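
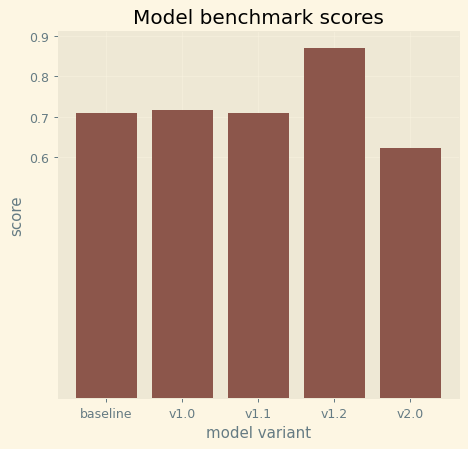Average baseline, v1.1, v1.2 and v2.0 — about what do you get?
(0.7 + 0.7 + 0.9 + 0.6) / 4 ≈ 0.73.

≈ 0.73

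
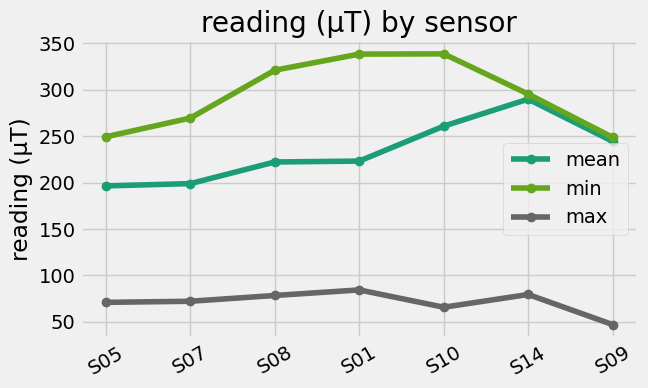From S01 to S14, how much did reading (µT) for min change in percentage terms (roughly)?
≈ -14.3%

S01 ≈ 350, S14 ≈ 300; (300 − 350) / 350 ≈ -14.3%.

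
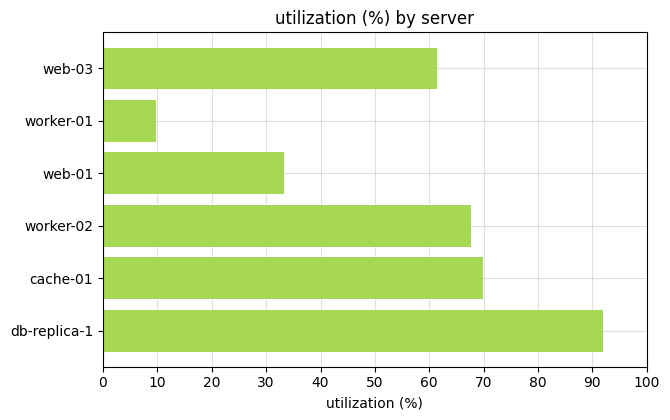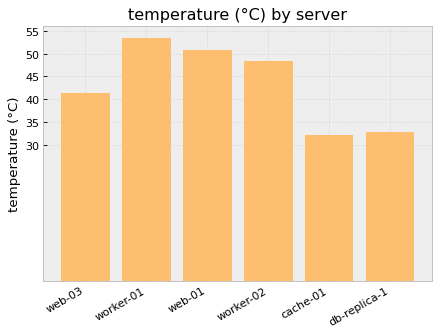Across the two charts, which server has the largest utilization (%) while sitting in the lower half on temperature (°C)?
db-replica-1

Chart 2 median temperature (°C) ≈ 45; below-median servers: web-03, cache-01, db-replica-1. Among those, db-replica-1 has the highest utilization (%) (≈ 90).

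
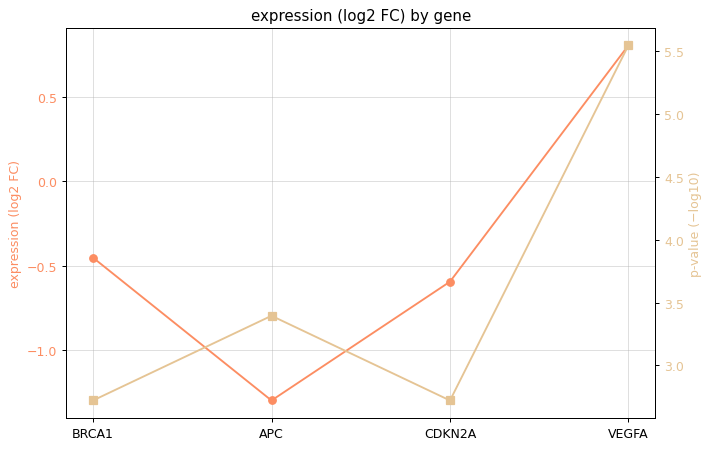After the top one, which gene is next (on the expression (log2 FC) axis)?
Top 3 (on the expression (log2 FC) axis): VEGFA ≈ 0.8, BRCA1 ≈ -0.4, CDKN2A ≈ -0.6.

BRCA1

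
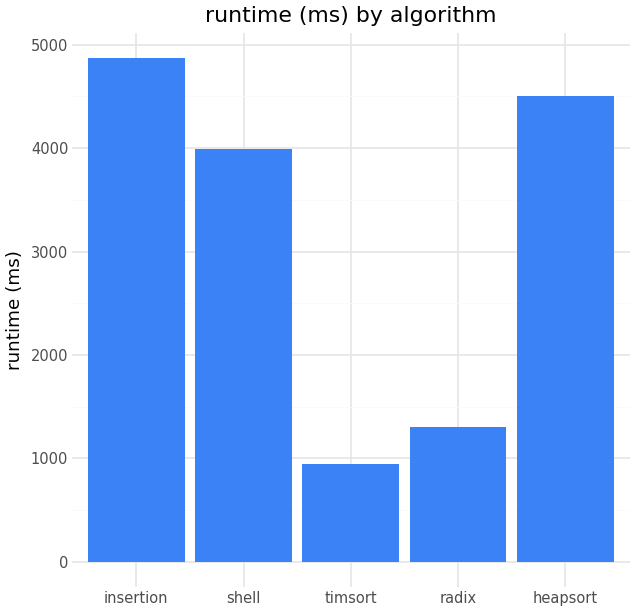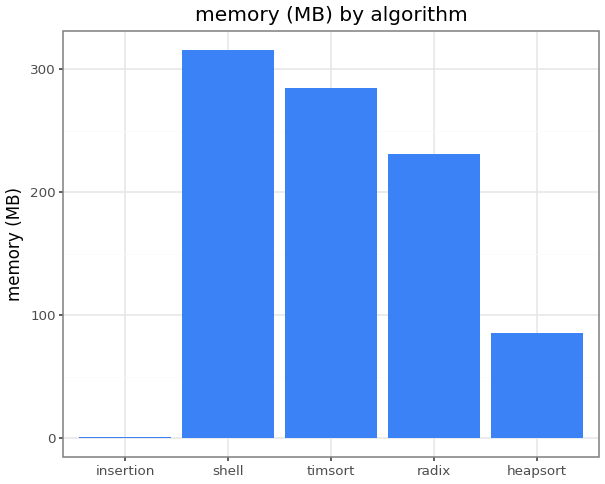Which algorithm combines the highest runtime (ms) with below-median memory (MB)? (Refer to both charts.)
Chart 2 median memory (MB) ≈ 250; below-median algorithms: insertion, heapsort. Among those, insertion has the highest runtime (ms) (≈ 5000).

insertion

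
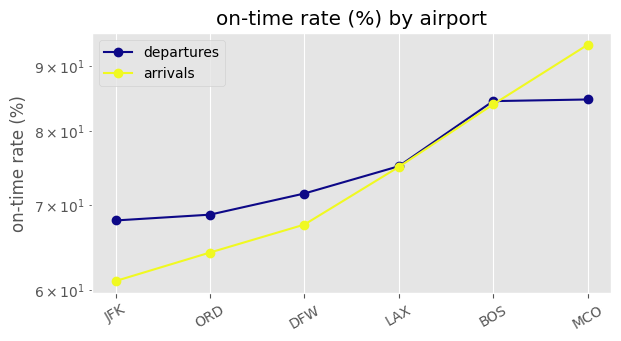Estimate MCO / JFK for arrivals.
≈ 1.58×

MCO ≈ 95, JFK ≈ 60; 95/60 ≈ 1.58.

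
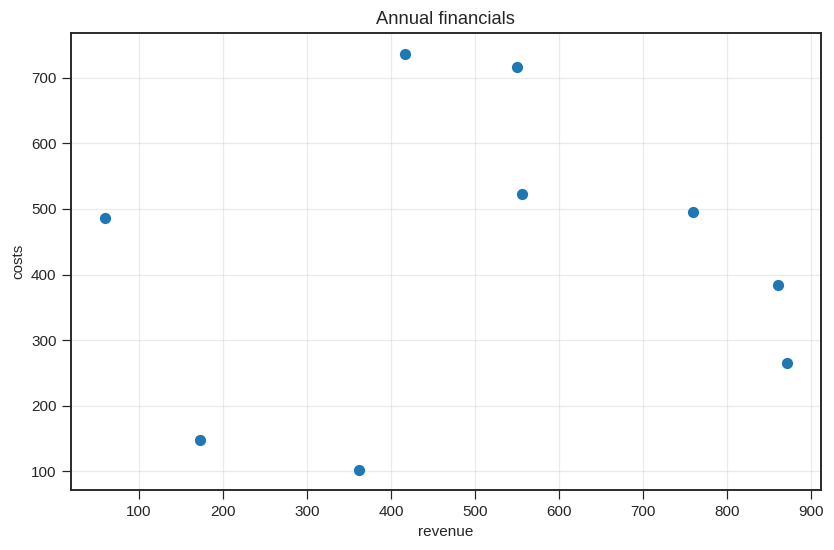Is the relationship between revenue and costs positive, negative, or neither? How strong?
no clear correlation

Points are roughly uncorrelated; weak (|r| ≈ 0.1).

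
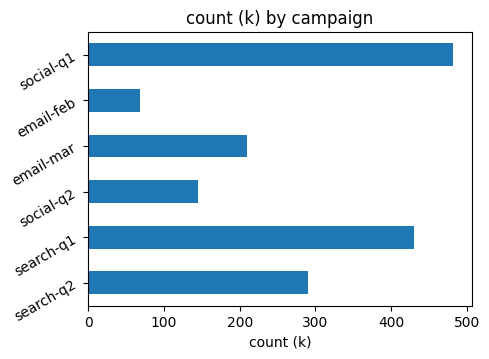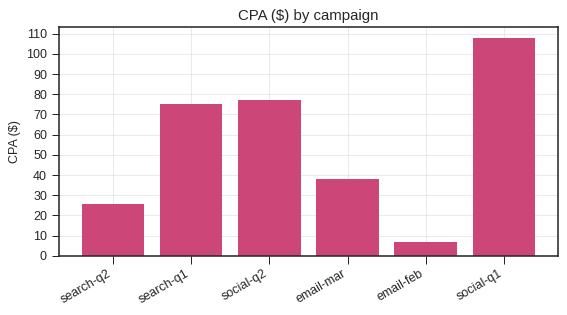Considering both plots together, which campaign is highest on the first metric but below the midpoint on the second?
Chart 2 median CPA ($) ≈ 60; below-median campaigns: search-q2, email-mar, email-feb. Among those, search-q2 has the highest count (k) (≈ 300).

search-q2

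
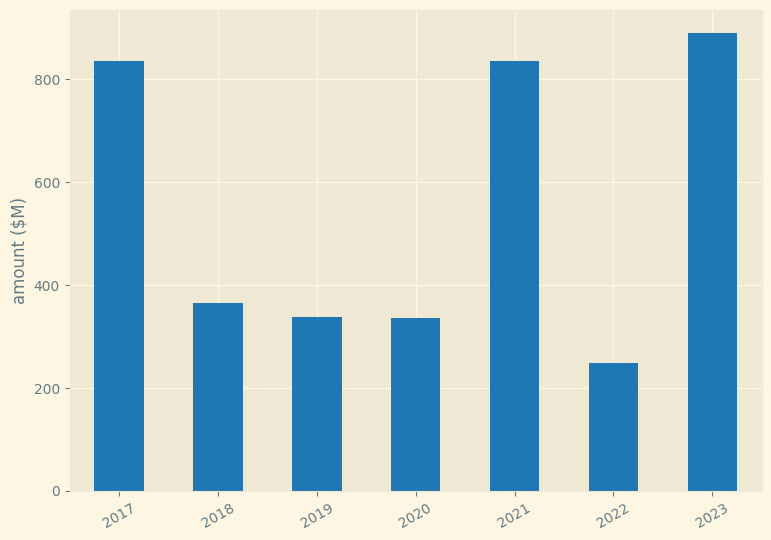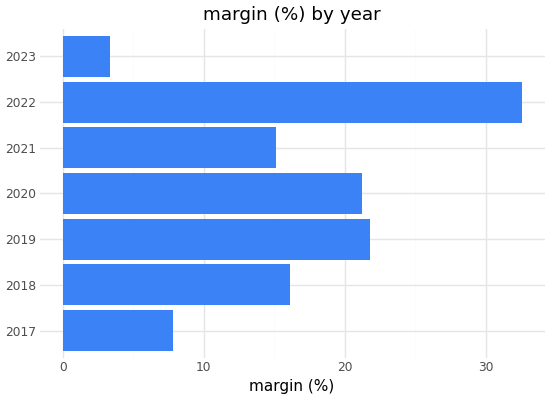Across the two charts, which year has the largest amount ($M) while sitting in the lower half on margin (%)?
Chart 2 median margin (%) ≈ 15; below-median years: 2017, 2021, 2023. Among those, 2023 has the highest amount ($M) (≈ 900).

2023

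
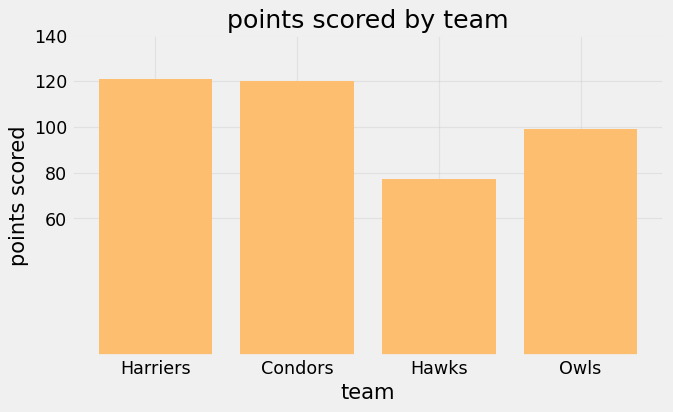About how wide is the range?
Max Harriers ≈ 120, min Hawks ≈ 80; range ≈ 40.

≈ 40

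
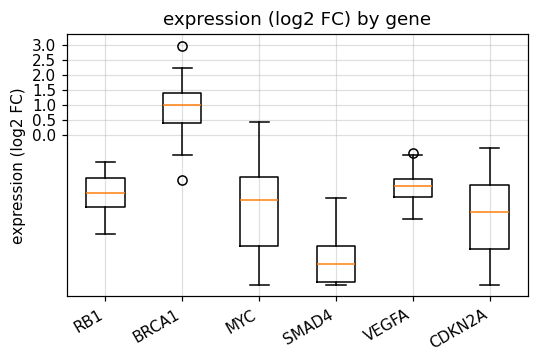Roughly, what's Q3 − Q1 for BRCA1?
≈ 1.0

Q3 ≈ 1.5, Q1 ≈ 0.5; IQR ≈ 1.0.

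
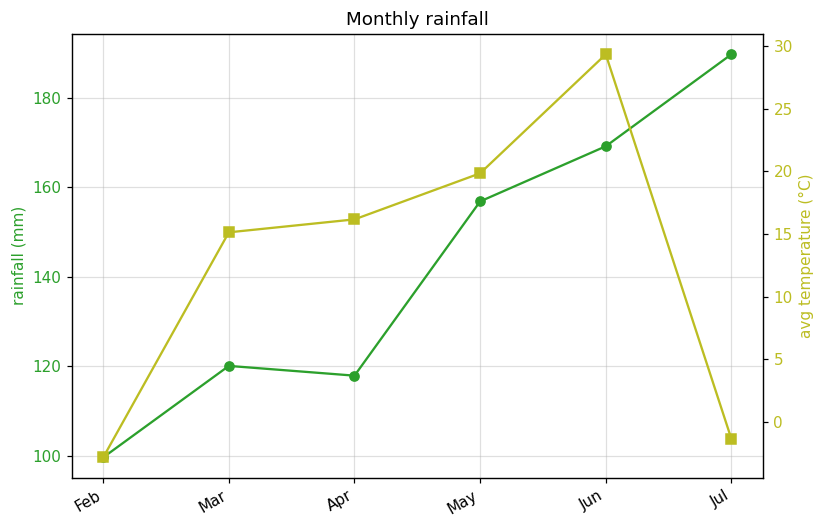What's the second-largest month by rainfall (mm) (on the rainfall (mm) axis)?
Jun

Top 3 (on the rainfall (mm) axis): Jul ≈ 190, Jun ≈ 170, May ≈ 160.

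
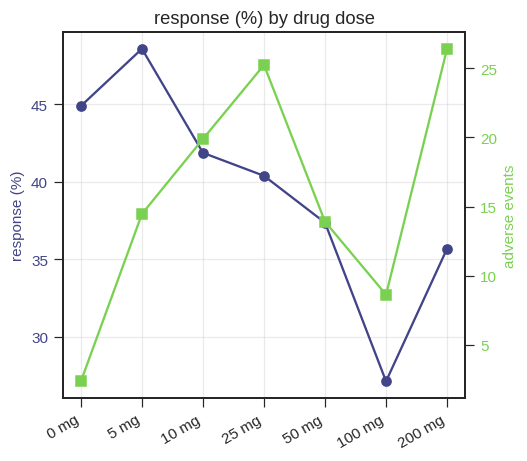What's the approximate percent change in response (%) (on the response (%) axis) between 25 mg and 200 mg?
25 mg ≈ 40, 200 mg ≈ 36; (36 − 40) / 40 ≈ -10%.

≈ -10%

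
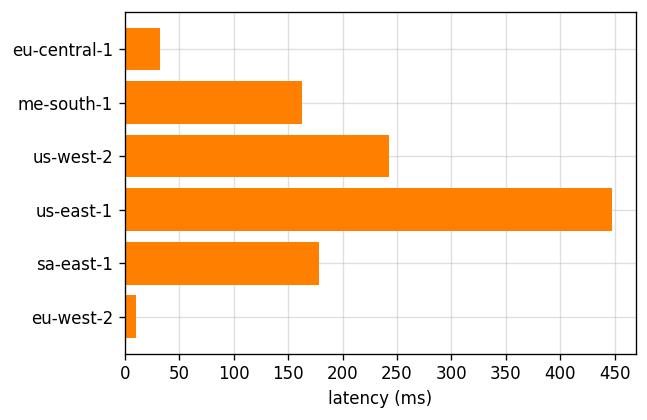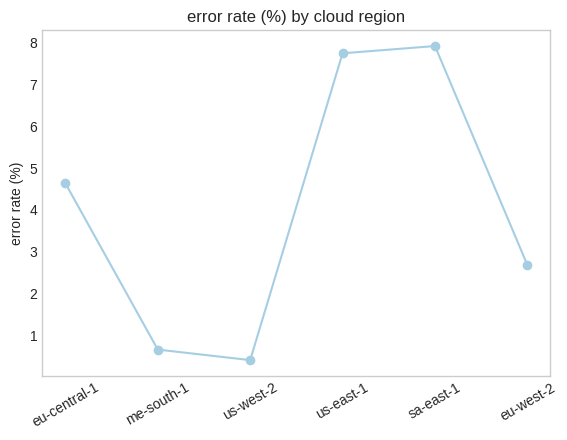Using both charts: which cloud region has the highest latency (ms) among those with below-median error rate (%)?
us-west-2

Chart 2 median error rate (%) ≈ 4; below-median cloud regions: me-south-1, us-west-2, eu-west-2. Among those, us-west-2 has the highest latency (ms) (≈ 250).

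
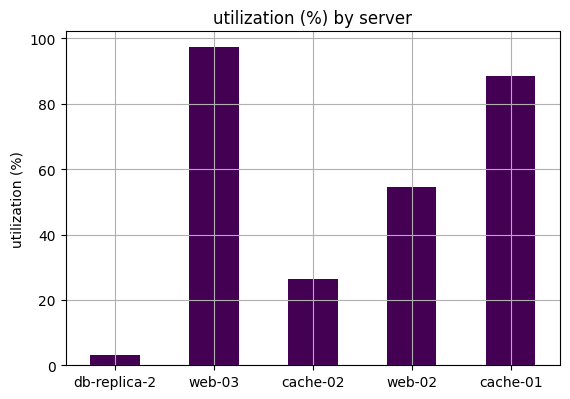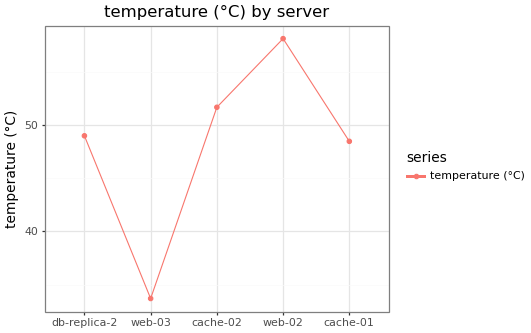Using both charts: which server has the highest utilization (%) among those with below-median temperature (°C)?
Chart 2 median temperature (°C) ≈ 50; below-median servers: web-03, cache-01. Among those, web-03 has the highest utilization (%) (≈ 100).

web-03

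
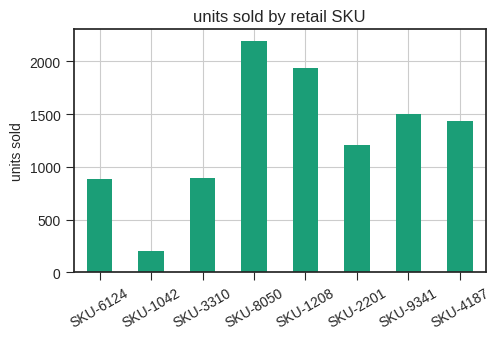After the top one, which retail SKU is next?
SKU-1208

Top 3: SKU-8050 ≈ 2200, SKU-1208 ≈ 2000, SKU-9341 ≈ 1600.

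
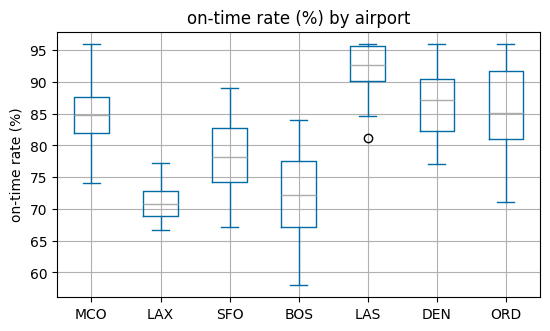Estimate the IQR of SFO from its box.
Q3 ≈ 82, Q1 ≈ 74; IQR ≈ 8.

≈ 8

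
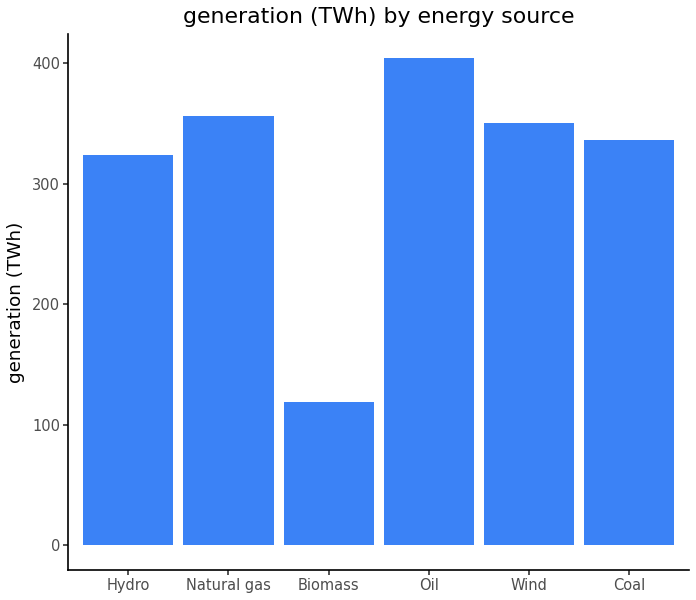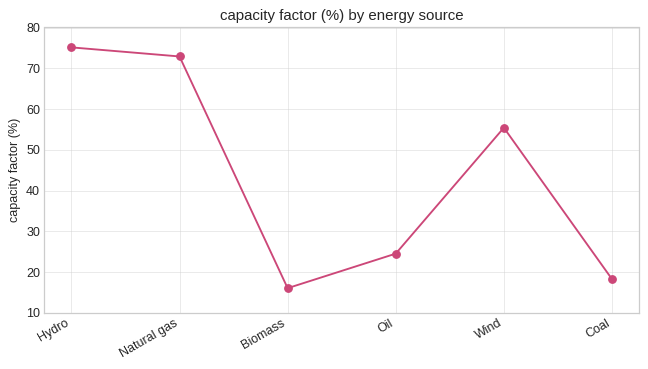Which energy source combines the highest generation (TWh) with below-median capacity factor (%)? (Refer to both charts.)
Oil

Chart 2 median capacity factor (%) ≈ 40; below-median energy sources: Biomass, Oil, Coal. Among those, Oil has the highest generation (TWh) (≈ 400).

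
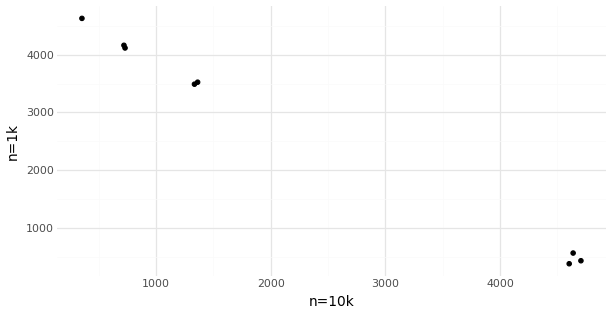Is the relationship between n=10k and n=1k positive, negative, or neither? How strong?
negative, strong

Points are negatively correlated; strong (|r| ≈ 1.0).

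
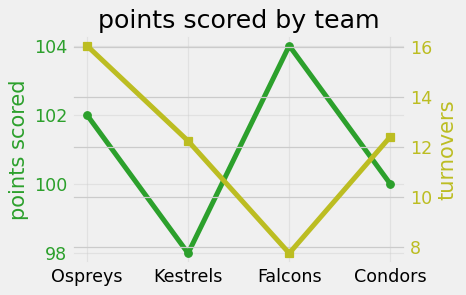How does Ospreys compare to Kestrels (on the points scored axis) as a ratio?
Ospreys ≈ 102.0, Kestrels ≈ 98.0; 102.0/98.0 ≈ 1.04.

≈ 1.04×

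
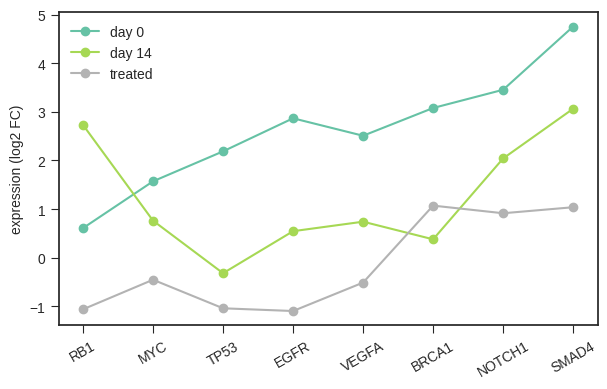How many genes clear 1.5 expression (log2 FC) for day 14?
3

Above 1.5: RB1, NOTCH1, SMAD4.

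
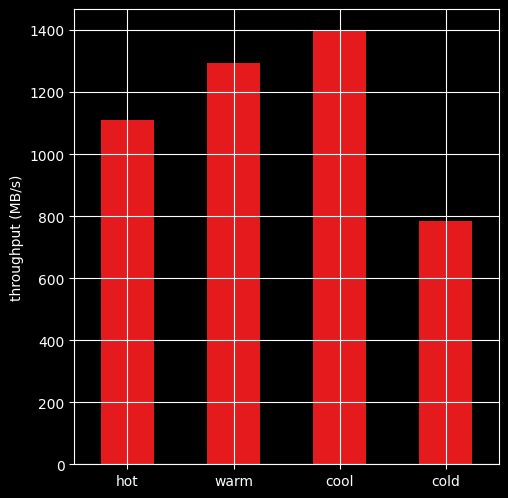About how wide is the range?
Max cool ≈ 1400, min cold ≈ 800; range ≈ 600.

≈ 600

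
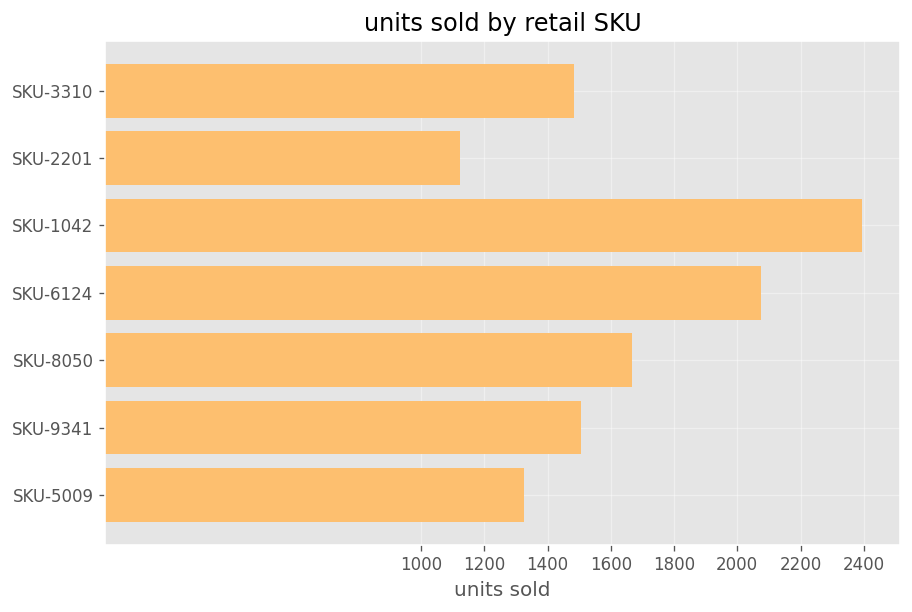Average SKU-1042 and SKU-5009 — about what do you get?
≈ 1900

(2400 + 1400) / 2 ≈ 1900.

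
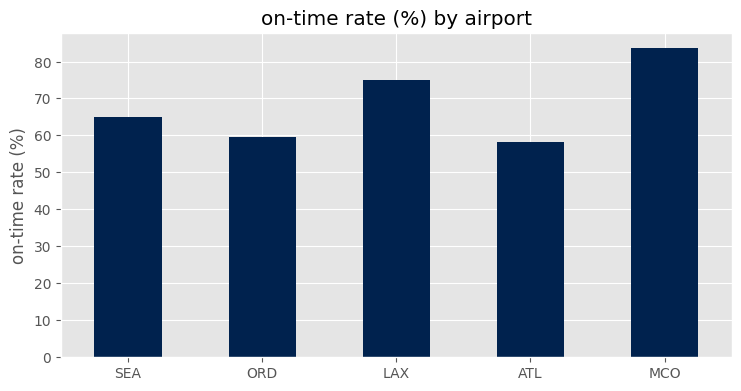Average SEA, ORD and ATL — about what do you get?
≈ 63

(70 + 60 + 60) / 3 ≈ 63.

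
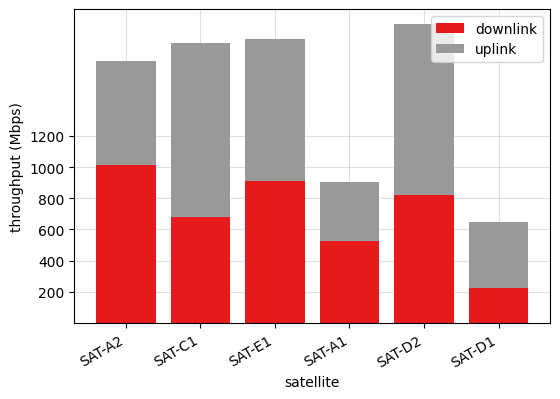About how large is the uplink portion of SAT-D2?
≈ 1200

uplink top ≈ 2000, bottom ≈ 800; segment ≈ 1200.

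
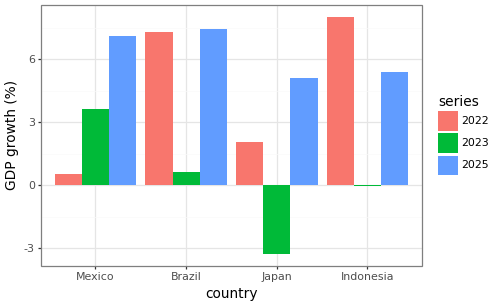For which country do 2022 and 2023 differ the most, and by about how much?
Indonesia: 2022 ≈ 8, 2023 ≈ 0 → gap ≈ 8. Next-largest (Brazil) is only ≈ 6.

Indonesia, ≈ 8 %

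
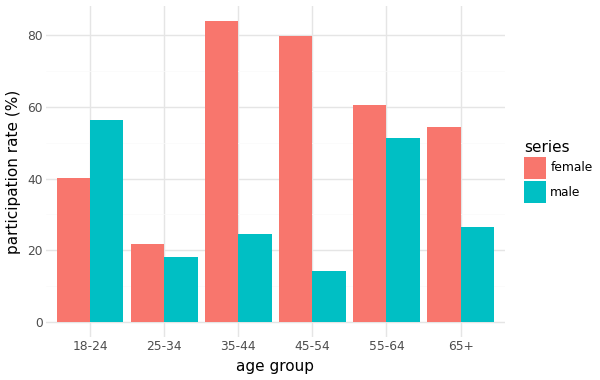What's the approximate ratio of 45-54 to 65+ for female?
45-54 ≈ 80, 65+ ≈ 50; 80/50 ≈ 1.6.

≈ 1.6×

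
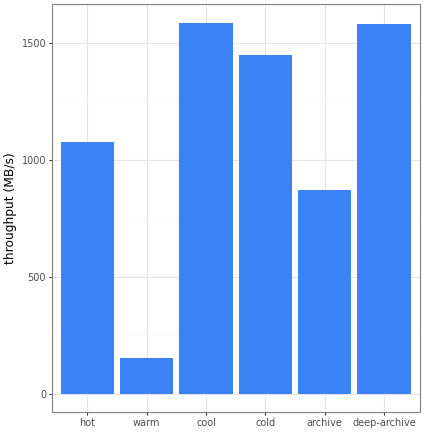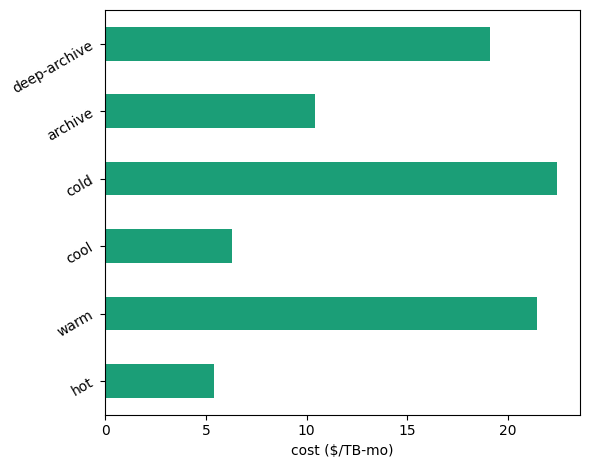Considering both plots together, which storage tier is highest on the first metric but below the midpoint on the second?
cool

Chart 2 median cost ($/TB-mo) ≈ 15; below-median storage tiers: hot, cool, archive. Among those, cool has the highest throughput (MB/s) (≈ 1600).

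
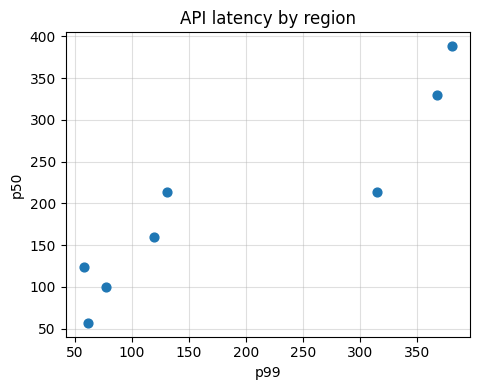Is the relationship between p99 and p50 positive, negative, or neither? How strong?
Points are positively correlated; strong (|r| ≈ 0.9).

positive, strong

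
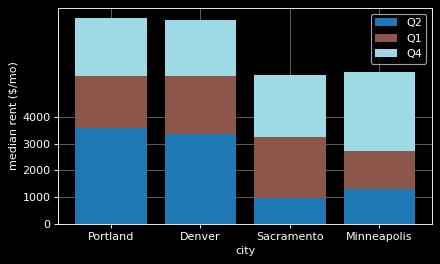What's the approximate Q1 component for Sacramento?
Q1 top ≈ 3000, bottom ≈ 1000; segment ≈ 2000.

≈ 2000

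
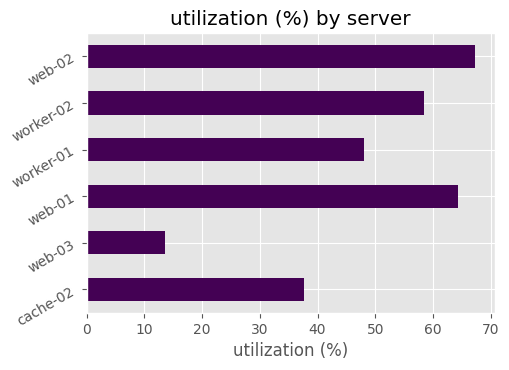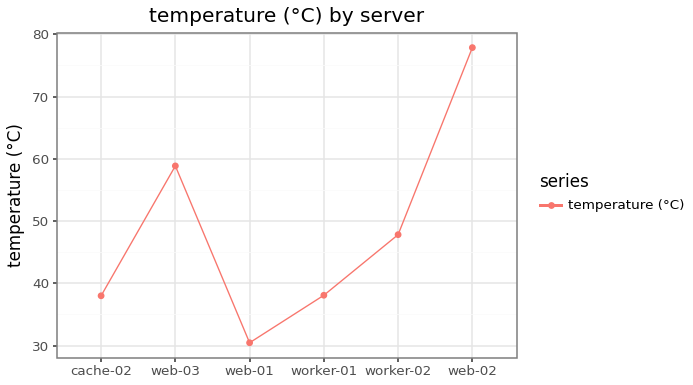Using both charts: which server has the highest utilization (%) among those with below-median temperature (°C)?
Chart 2 median temperature (°C) ≈ 40; below-median servers: cache-02, web-01, worker-01. Among those, web-01 has the highest utilization (%) (≈ 60).

web-01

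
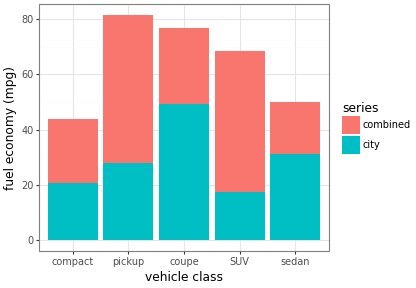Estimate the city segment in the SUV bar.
≈ 20

city top ≈ 20, bottom ≈ 0; segment ≈ 20.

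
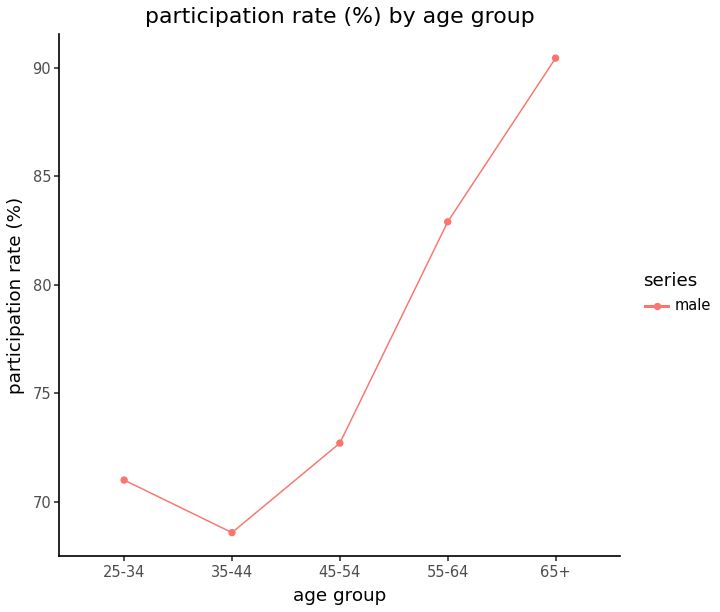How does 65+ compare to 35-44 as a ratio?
≈ 1.32×

65+ ≈ 90, 35-44 ≈ 68; 90/68 ≈ 1.32.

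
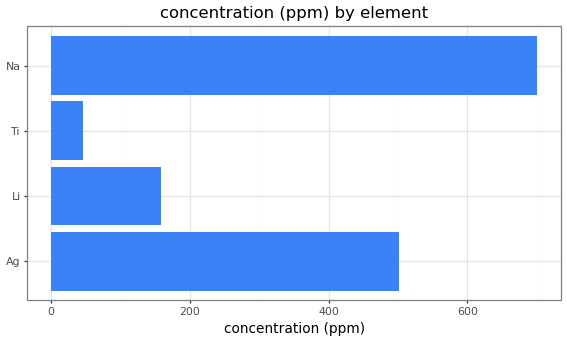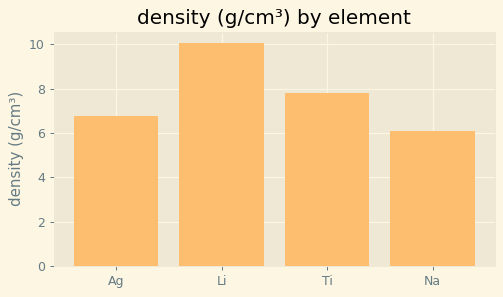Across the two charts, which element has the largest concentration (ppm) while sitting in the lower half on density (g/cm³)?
Chart 2 median density (g/cm³) ≈ 7; below-median elements: Ag, Na. Among those, Na has the highest concentration (ppm) (≈ 700).

Na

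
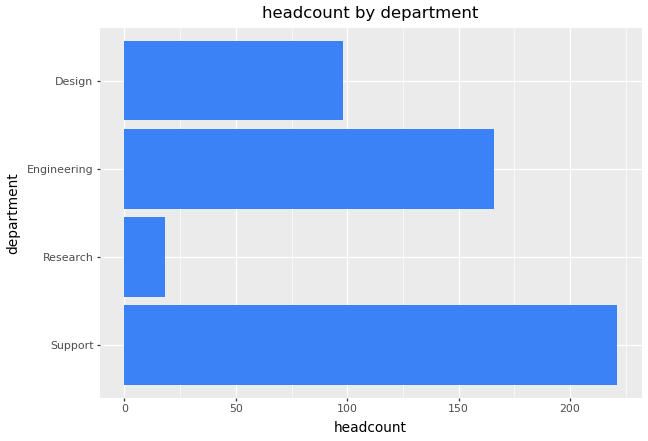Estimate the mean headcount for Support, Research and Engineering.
≈ 133

(220 + 20 + 160) / 3 ≈ 133.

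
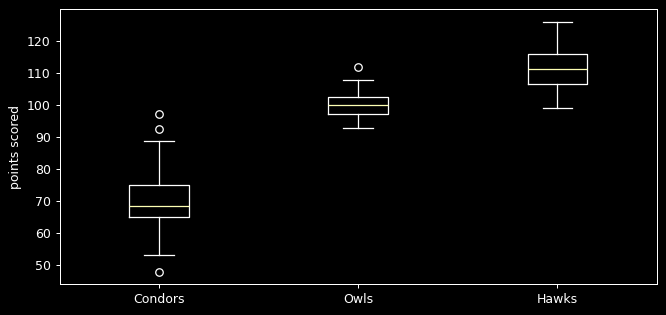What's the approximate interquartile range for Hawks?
≈ 10

Q3 ≈ 115, Q1 ≈ 105; IQR ≈ 10.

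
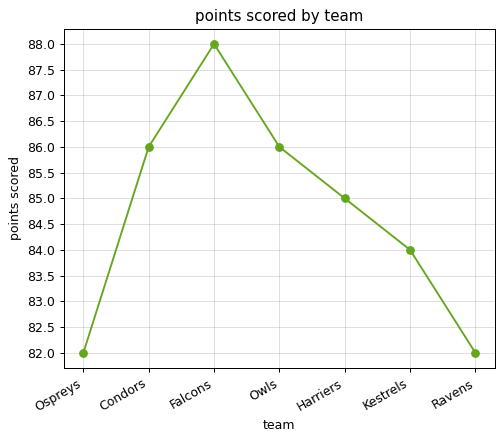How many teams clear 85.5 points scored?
3

Above 85.5: Condors, Falcons, Owls.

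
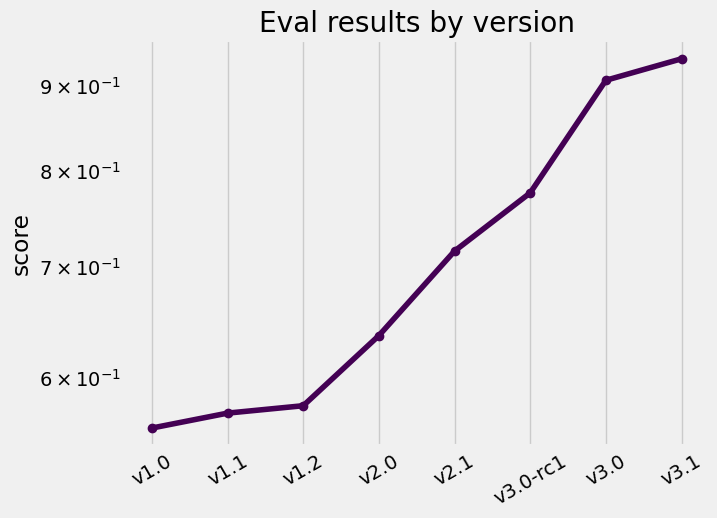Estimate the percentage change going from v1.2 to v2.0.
v1.2 ≈ 0.60, v2.0 ≈ 0.65; (0.65 − 0.60) / 0.60 ≈ +8.3%.

≈ +8.3%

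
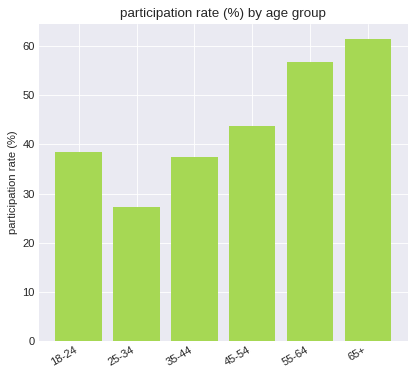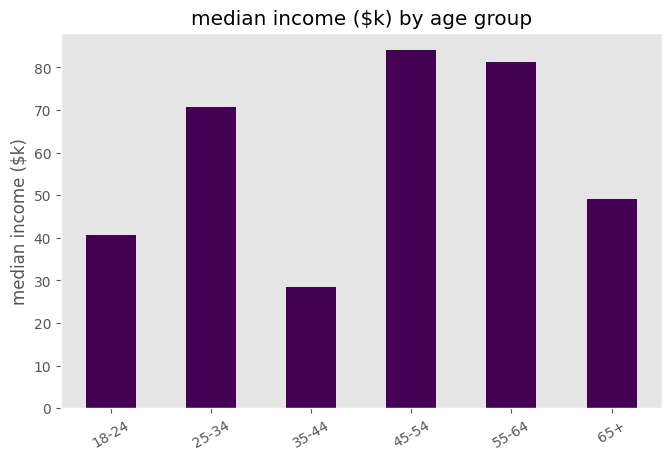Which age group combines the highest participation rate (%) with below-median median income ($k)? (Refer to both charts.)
Chart 2 median median income ($k) ≈ 60; below-median age groups: 18-24, 35-44, 65+. Among those, 65+ has the highest participation rate (%) (≈ 60).

65+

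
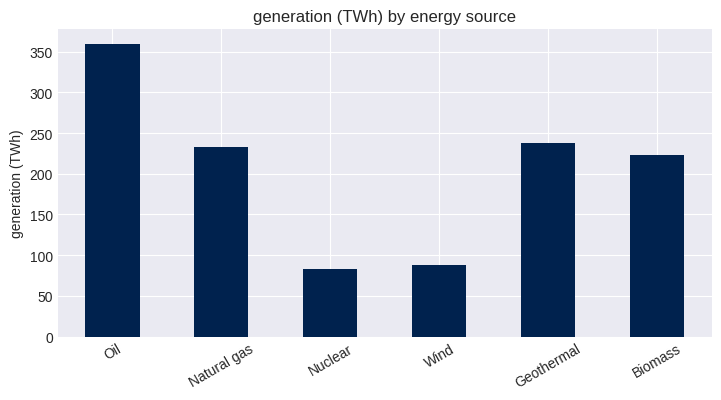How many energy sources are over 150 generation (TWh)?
Above 150: Oil, Natural gas, Geothermal, Biomass.

4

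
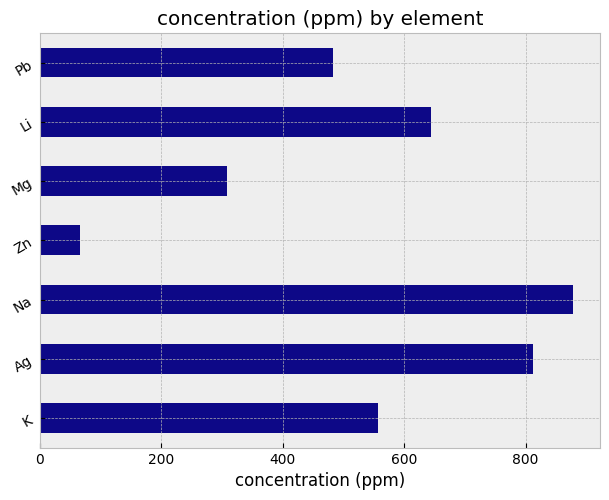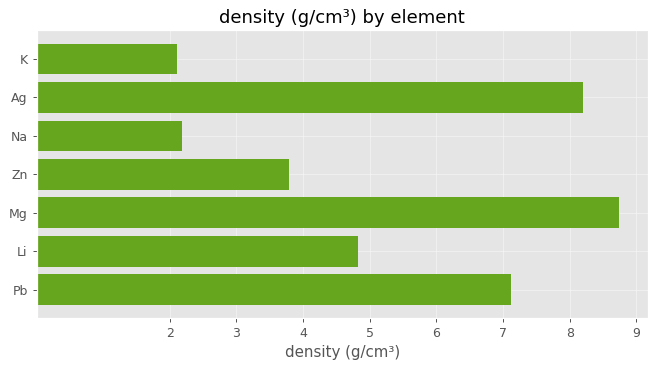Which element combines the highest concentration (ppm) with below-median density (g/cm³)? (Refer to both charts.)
Na

Chart 2 median density (g/cm³) ≈ 5; below-median elements: K, Na, Zn. Among those, Na has the highest concentration (ppm) (≈ 900).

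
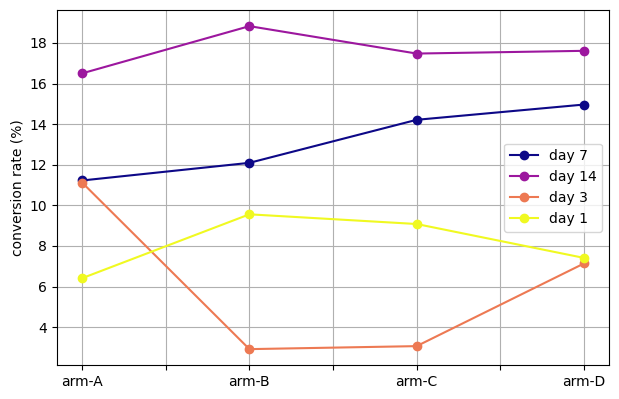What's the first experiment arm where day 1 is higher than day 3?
arm-B

arm-A: day 1 ≈ 6 vs day 3 ≈ 12 (not yet); arm-B: day 1 ≈ 10 vs day 3 ≈ 2 (first crossover).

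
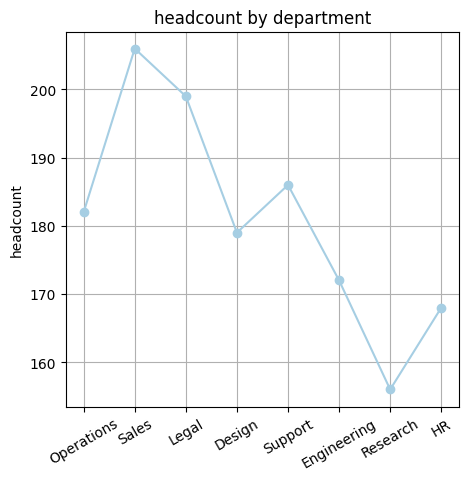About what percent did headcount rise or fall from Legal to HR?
≈ -15%

Legal ≈ 200, HR ≈ 170; (170 − 200) / 200 ≈ -15%.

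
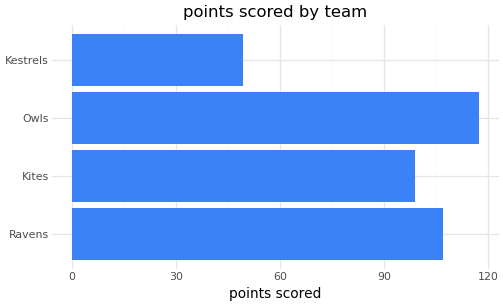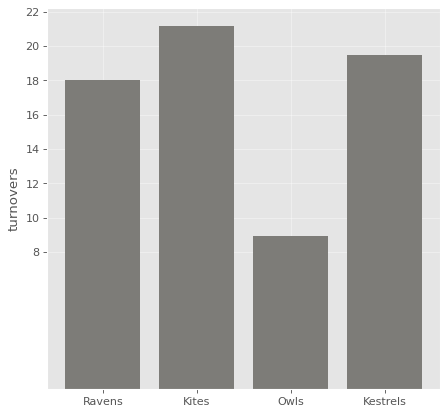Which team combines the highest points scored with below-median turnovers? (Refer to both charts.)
Chart 2 median turnovers ≈ 18; below-median teams: Ravens, Owls. Among those, Owls has the highest points scored (≈ 120).

Owls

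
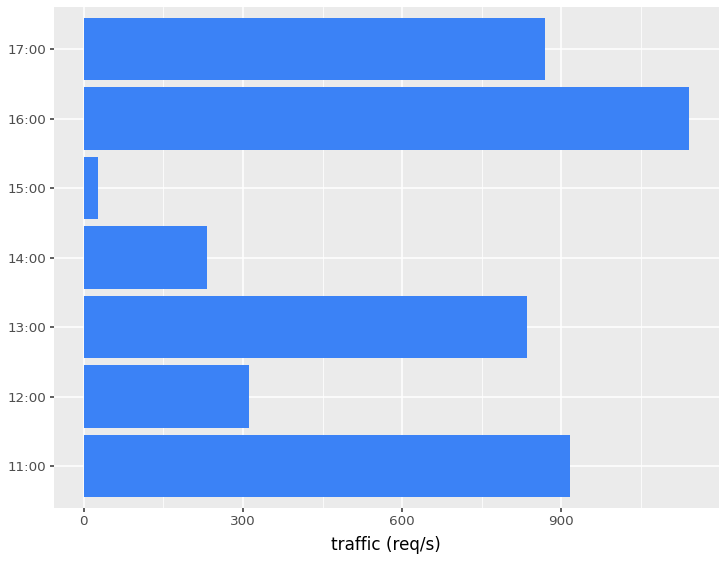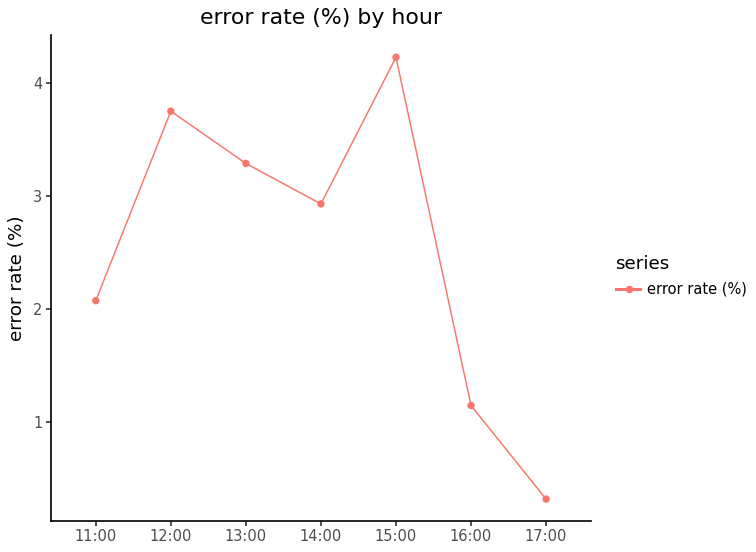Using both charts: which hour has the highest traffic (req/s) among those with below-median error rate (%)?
Chart 2 median error rate (%) ≈ 3; below-median hours: 11:00, 16:00, 17:00. Among those, 16:00 has the highest traffic (req/s) (≈ 1200).

16:00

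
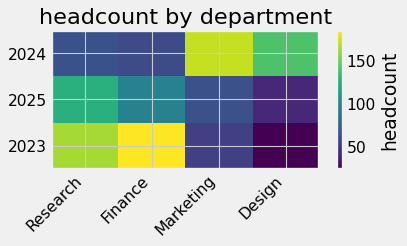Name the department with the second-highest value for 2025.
Finance

Top 3 for 2025: Research ≈ 120, Finance ≈ 100, Marketing ≈ 60.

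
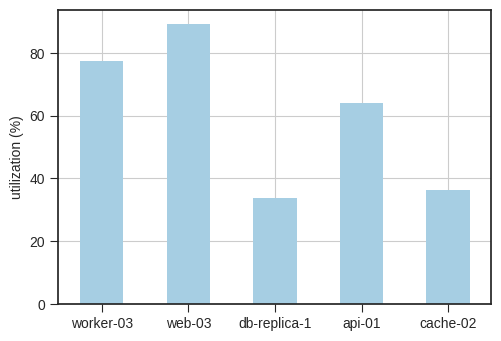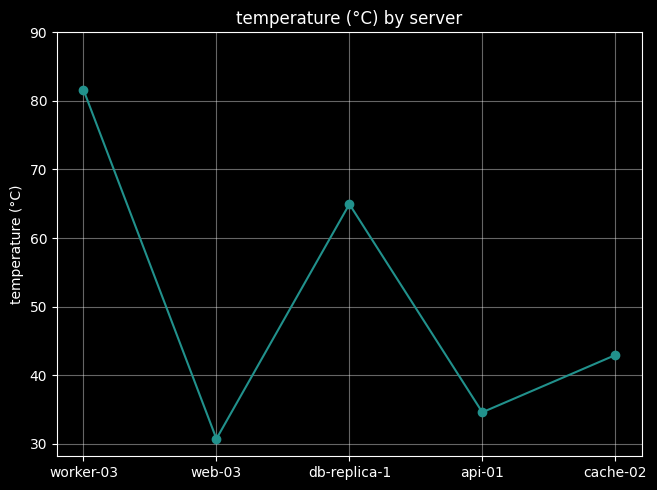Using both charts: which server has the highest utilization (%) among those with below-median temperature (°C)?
Chart 2 median temperature (°C) ≈ 40; below-median servers: web-03, api-01. Among those, web-03 has the highest utilization (%) (≈ 90).

web-03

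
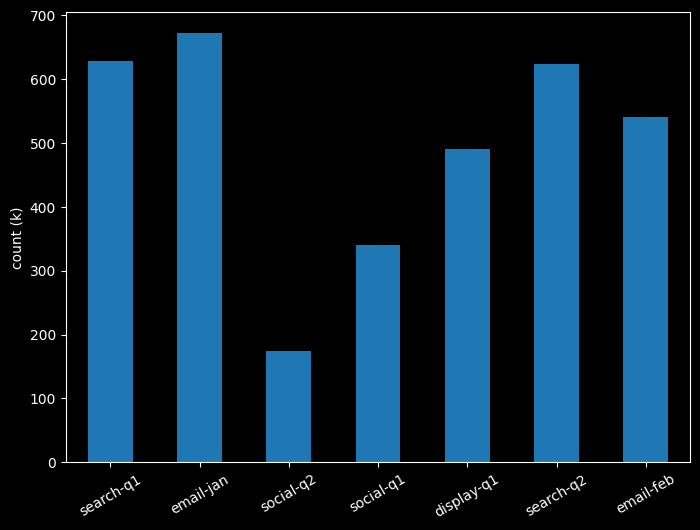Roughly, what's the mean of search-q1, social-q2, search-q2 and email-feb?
(600 + 200 + 600 + 500) / 4 ≈ 475.

≈ 475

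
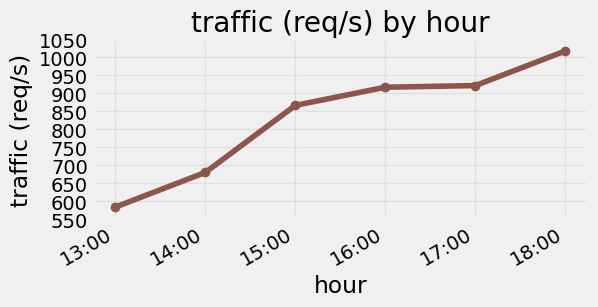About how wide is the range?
Max 18:00 ≈ 1000, min 13:00 ≈ 600; range ≈ 400.

≈ 400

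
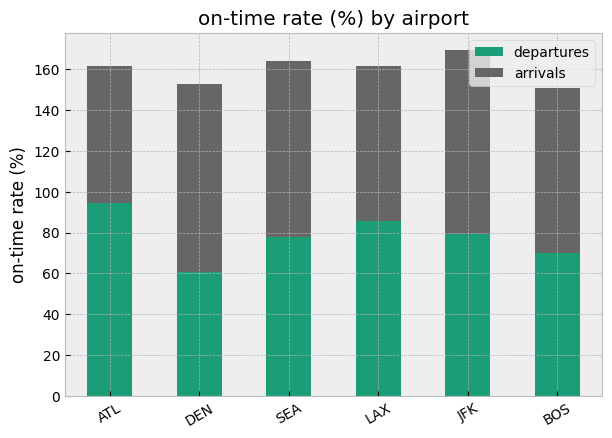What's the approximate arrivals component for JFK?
arrivals top ≈ 160, bottom ≈ 80; segment ≈ 80.

≈ 80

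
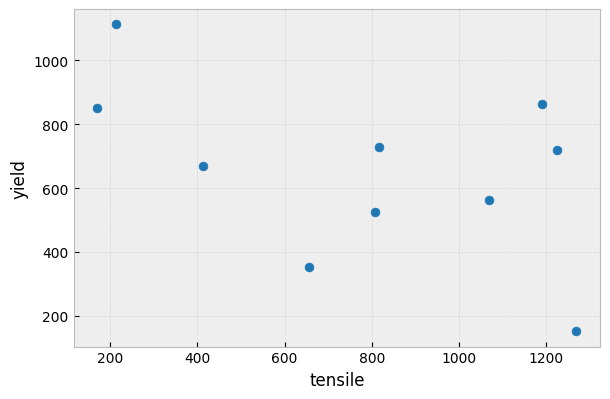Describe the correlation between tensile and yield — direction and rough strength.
Points are negatively correlated; moderate (|r| ≈ 0.5).

negative, moderate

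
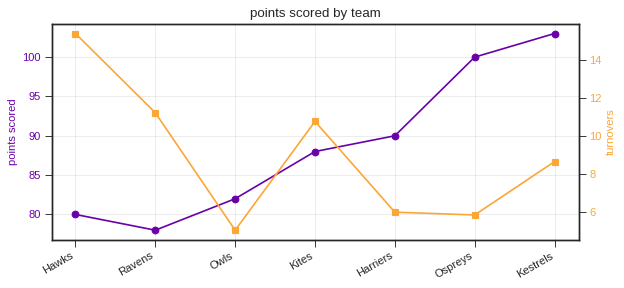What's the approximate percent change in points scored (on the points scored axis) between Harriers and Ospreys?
Harriers ≈ 90, Ospreys ≈ 100; (100 − 90) / 90 ≈ +11.1%.

≈ +11.1%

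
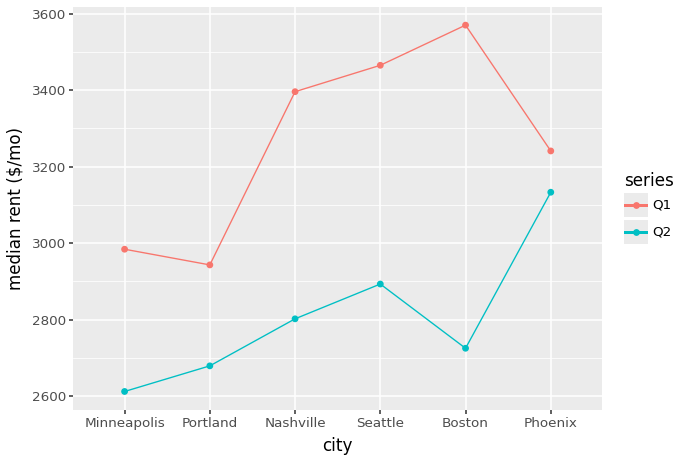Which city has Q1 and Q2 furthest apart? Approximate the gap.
Boston, ≈ 900 $/mo

Boston: Q1 ≈ 3600, Q2 ≈ 2700 → gap ≈ 900. Next-largest (Nashville) is only ≈ 600.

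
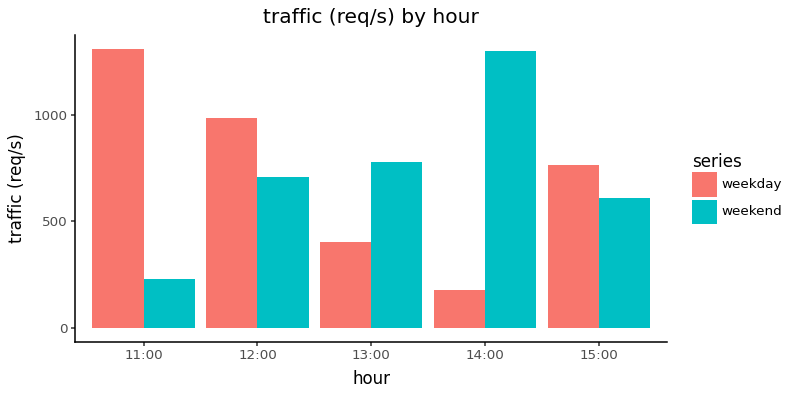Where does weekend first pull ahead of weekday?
12:00: weekend ≈ 800 vs weekday ≈ 1000 (not yet); 13:00: weekend ≈ 800 vs weekday ≈ 400 (first crossover).

13:00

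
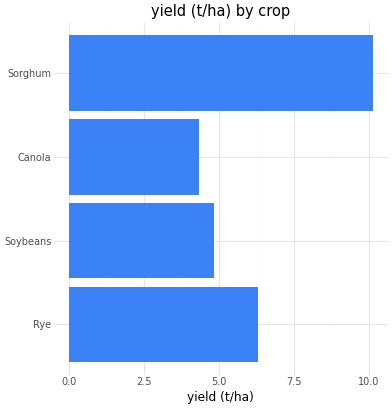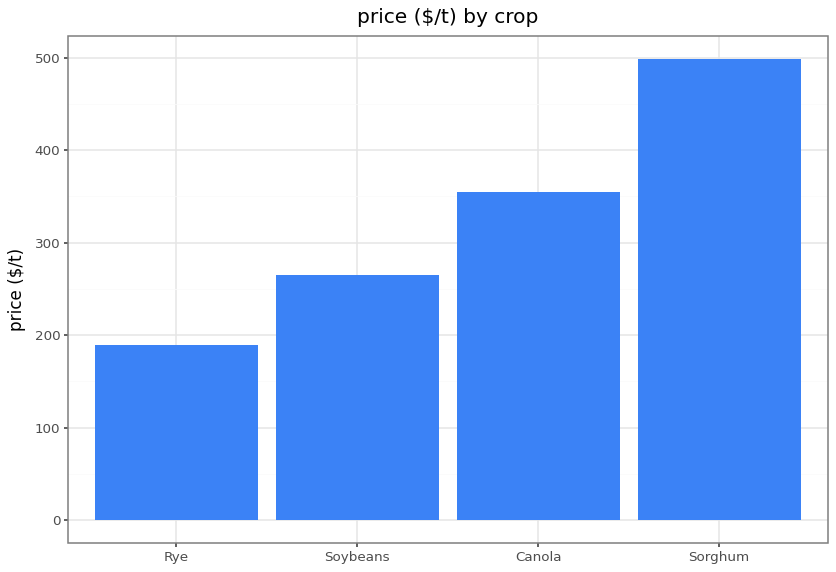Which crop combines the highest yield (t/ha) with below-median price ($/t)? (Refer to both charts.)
Chart 2 median price ($/t) ≈ 300; below-median crops: Rye, Soybeans. Among those, Rye has the highest yield (t/ha) (≈ 6).

Rye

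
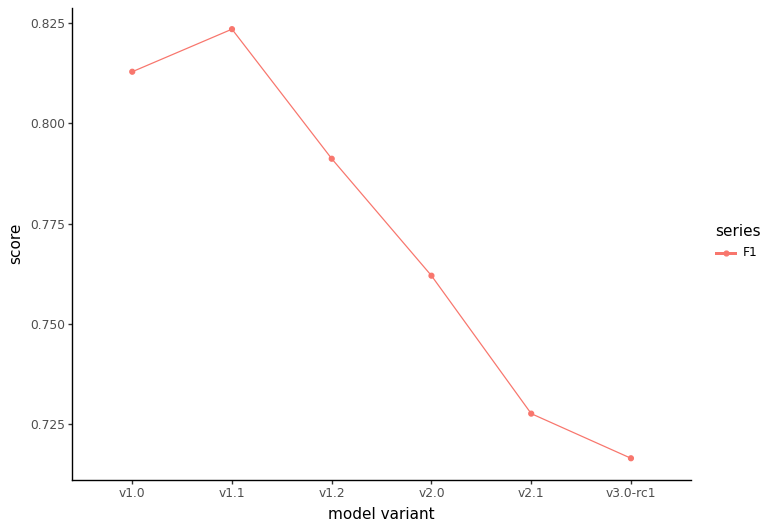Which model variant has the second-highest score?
Top 3: v1.1 ≈ 0.82, v1.0 ≈ 0.81, v1.2 ≈ 0.79.

v1.0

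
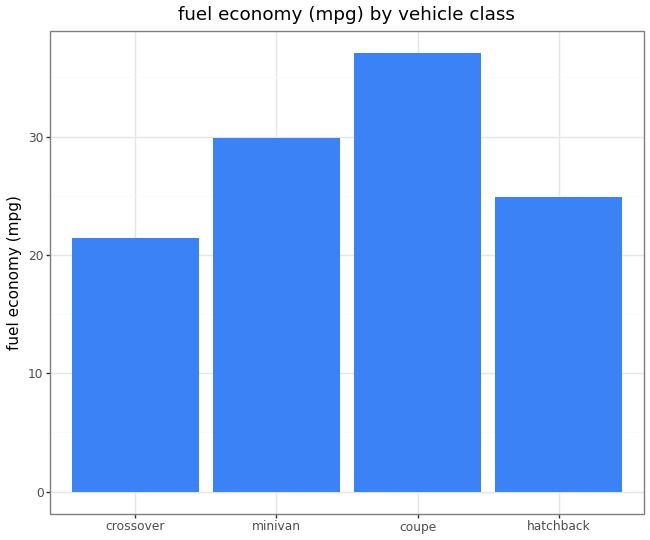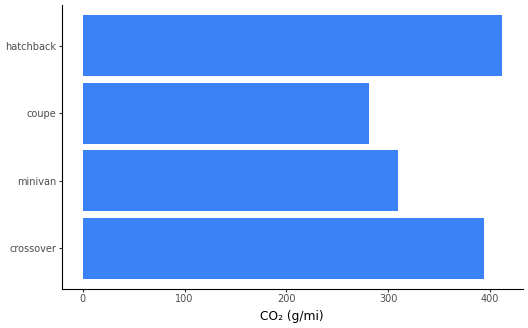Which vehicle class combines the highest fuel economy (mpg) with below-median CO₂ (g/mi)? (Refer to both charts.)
Chart 2 median CO₂ (g/mi) ≈ 350; below-median vehicle classes: minivan, coupe. Among those, coupe has the highest fuel economy (mpg) (≈ 35).

coupe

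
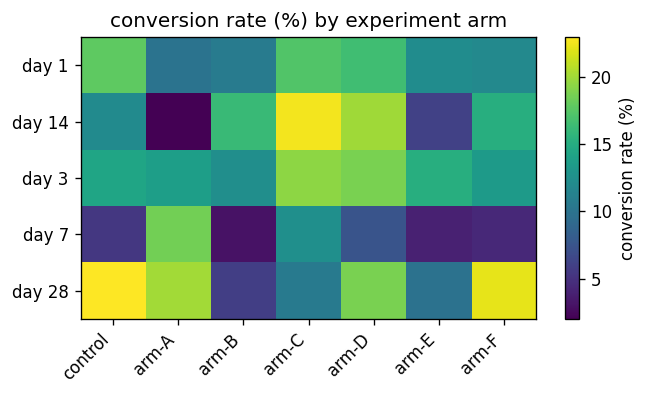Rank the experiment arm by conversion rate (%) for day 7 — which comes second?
arm-C

Top 3 for day 7: arm-A ≈ 18, arm-C ≈ 12, arm-D ≈ 8.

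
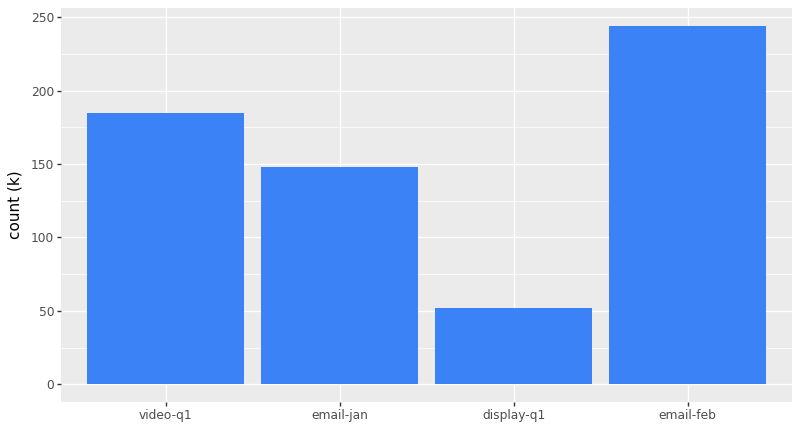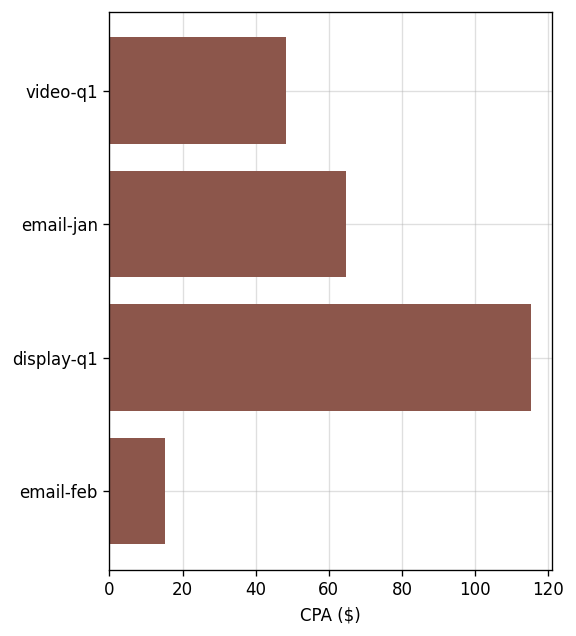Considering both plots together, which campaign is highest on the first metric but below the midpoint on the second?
Chart 2 median CPA ($) ≈ 60; below-median campaigns: video-q1, email-feb. Among those, email-feb has the highest count (k) (≈ 250).

email-feb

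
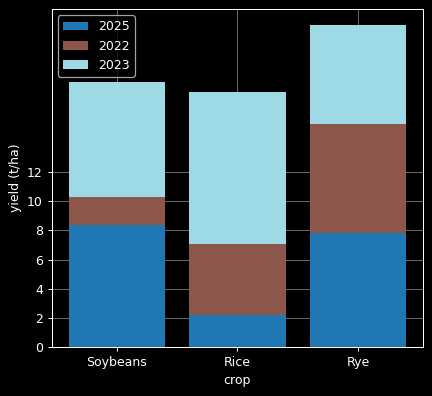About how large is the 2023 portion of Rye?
≈ 6

2023 top ≈ 22, bottom ≈ 16; segment ≈ 6.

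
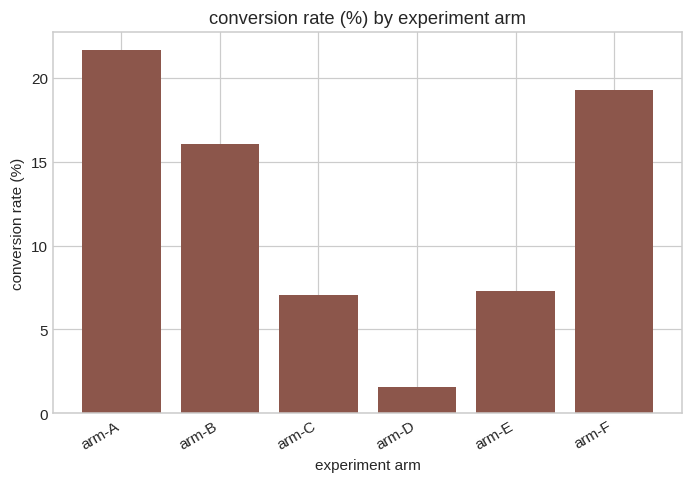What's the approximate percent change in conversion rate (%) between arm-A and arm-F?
arm-A ≈ 22, arm-F ≈ 20; (20 − 22) / 22 ≈ -9.1%.

≈ -9.1%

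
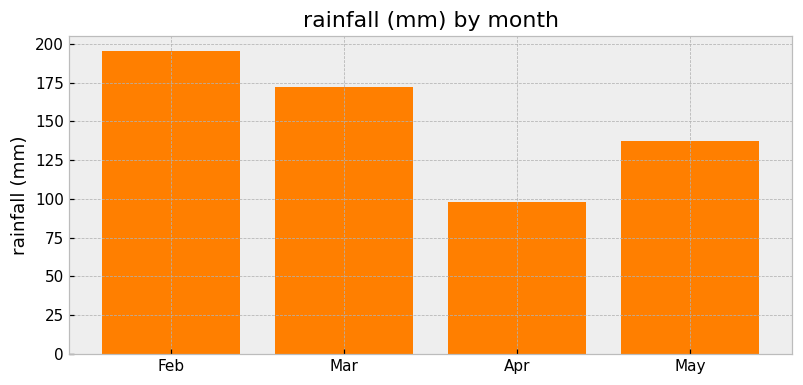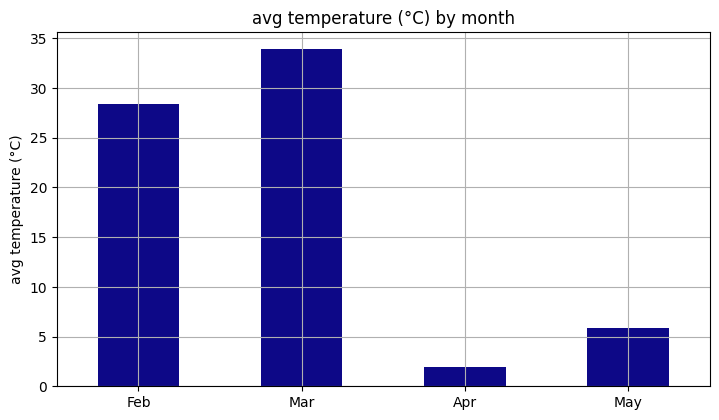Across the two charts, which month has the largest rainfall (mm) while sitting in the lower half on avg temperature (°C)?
May

Chart 2 median avg temperature (°C) ≈ 15; below-median months: Apr, May. Among those, May has the highest rainfall (mm) (≈ 140).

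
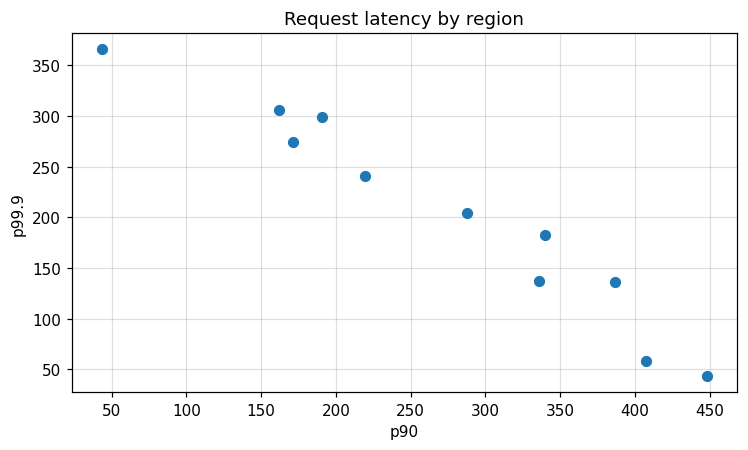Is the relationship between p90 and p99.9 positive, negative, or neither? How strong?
negative, strong

Points are negatively correlated; strong (|r| ≈ 1.0).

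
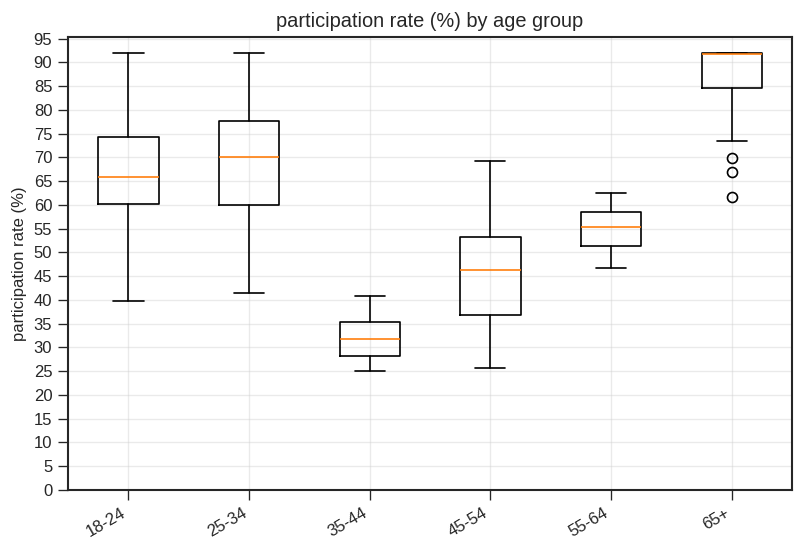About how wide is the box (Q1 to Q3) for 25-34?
≈ 20

Q3 ≈ 80, Q1 ≈ 60; IQR ≈ 20.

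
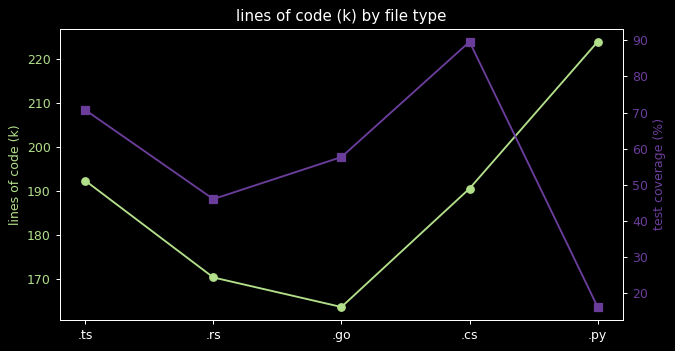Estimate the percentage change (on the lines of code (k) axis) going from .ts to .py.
≈ +15.8%

.ts ≈ 190, .py ≈ 220; (220 − 190) / 190 ≈ +15.8%.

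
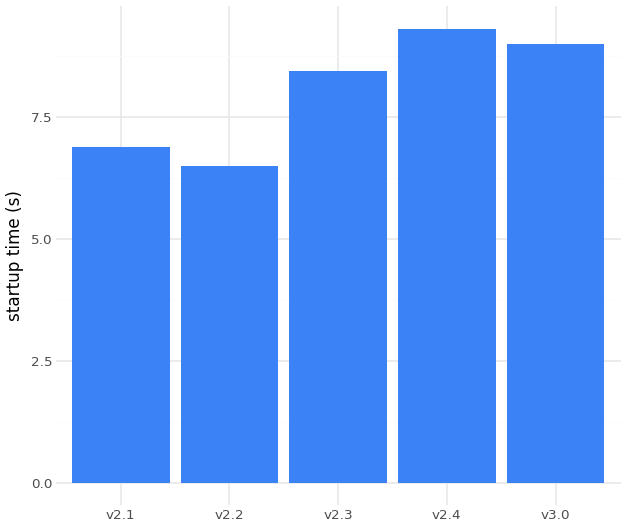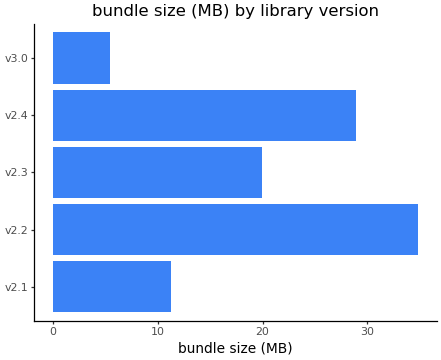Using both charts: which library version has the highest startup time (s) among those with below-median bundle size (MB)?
v3.0

Chart 2 median bundle size (MB) ≈ 20; below-median library versions: v2.1, v3.0. Among those, v3.0 has the highest startup time (s) (≈ 9).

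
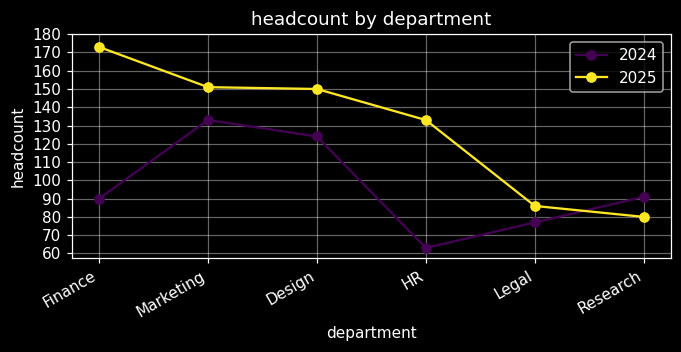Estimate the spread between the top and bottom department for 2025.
Max Finance ≈ 170, min Research ≈ 80; range ≈ 90.

≈ 90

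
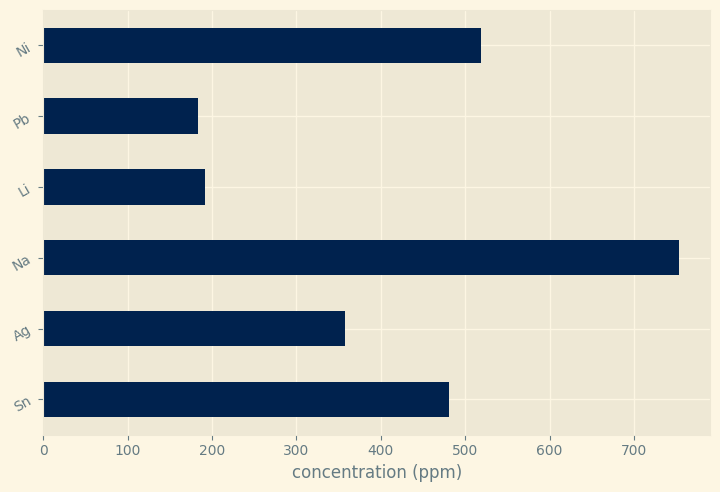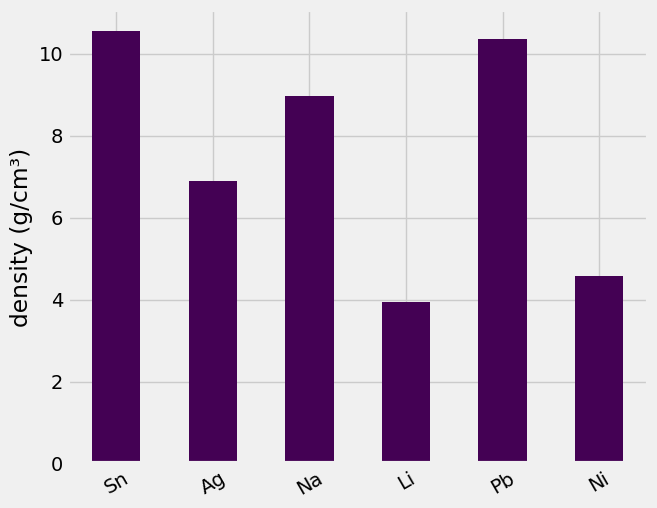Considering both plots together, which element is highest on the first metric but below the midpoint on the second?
Ni

Chart 2 median density (g/cm³) ≈ 8; below-median elements: Ag, Li, Ni. Among those, Ni has the highest concentration (ppm) (≈ 500).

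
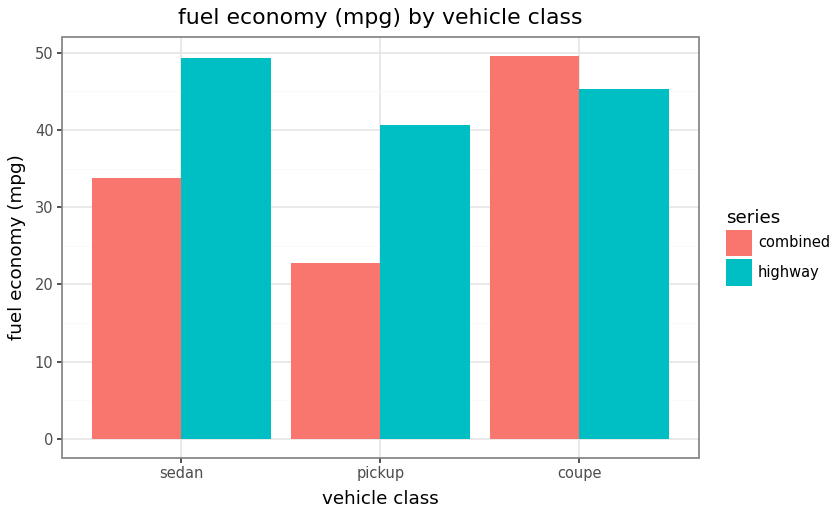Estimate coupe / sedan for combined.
≈ 1.43×

coupe ≈ 50, sedan ≈ 35; 50/35 ≈ 1.43.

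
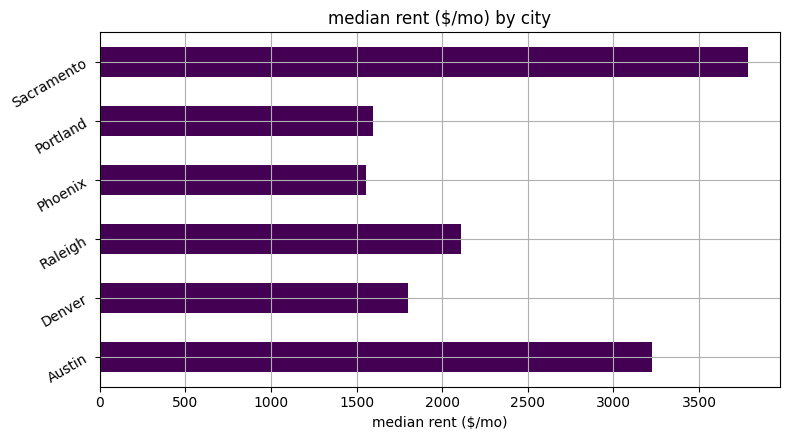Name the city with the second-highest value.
Top 3: Sacramento ≈ 4000, Austin ≈ 3000, Raleigh ≈ 2000.

Austin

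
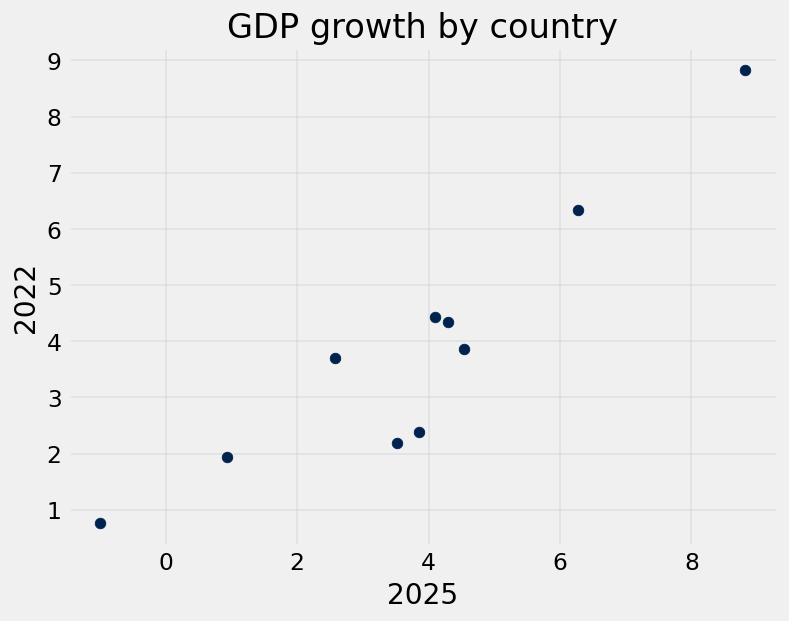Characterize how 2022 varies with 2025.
positive, strong

Points are positively correlated; strong (|r| ≈ 0.9).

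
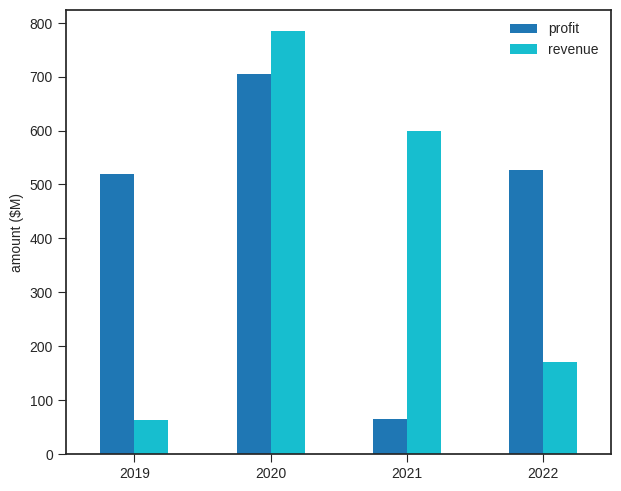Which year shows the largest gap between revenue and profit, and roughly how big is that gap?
2021: revenue ≈ 600, profit ≈ 100 → gap ≈ 500. Next-largest (2019) is only ≈ 400.

2021, ≈ 500 $M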